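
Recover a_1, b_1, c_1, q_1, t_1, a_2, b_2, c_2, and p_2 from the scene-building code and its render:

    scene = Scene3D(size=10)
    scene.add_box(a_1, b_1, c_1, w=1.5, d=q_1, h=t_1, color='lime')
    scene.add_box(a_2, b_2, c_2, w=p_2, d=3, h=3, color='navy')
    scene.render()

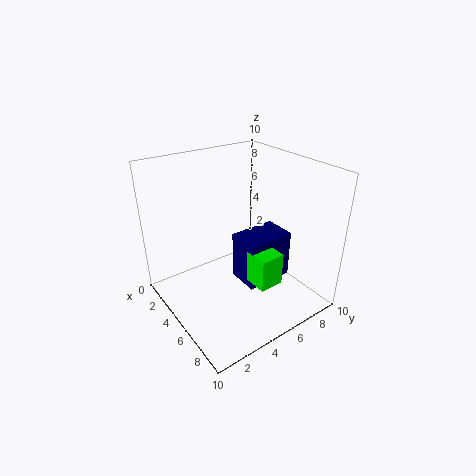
a_1 = 8, b_1 = 3.5, c_1 = 4, q_1 = 1.5, t_1 = 2, a_2 = 6.5, b_2 = 3.5, c_2 = 3.5, p_2 = 2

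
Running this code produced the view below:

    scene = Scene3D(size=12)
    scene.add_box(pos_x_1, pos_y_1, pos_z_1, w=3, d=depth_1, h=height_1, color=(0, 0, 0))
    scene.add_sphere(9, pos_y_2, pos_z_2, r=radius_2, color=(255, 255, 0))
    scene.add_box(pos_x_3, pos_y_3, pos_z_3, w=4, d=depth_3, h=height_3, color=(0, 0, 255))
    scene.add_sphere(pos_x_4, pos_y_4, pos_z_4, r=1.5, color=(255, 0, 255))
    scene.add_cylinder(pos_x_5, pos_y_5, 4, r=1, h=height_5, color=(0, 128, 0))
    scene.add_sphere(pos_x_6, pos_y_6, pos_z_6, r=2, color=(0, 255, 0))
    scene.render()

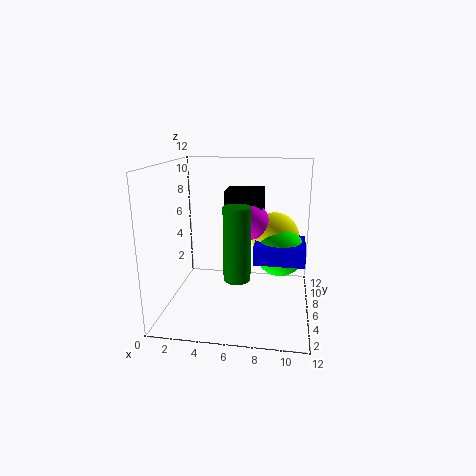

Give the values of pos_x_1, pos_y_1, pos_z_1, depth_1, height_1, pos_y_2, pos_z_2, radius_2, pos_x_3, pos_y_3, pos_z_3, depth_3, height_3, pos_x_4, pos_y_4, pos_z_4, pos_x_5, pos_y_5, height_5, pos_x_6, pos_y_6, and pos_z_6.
pos_x_1 = 5
pos_y_1 = 5.5
pos_z_1 = 7.5
depth_1 = 2.5
height_1 = 2.5
pos_y_2 = 7
pos_z_2 = 6
radius_2 = 2
pos_x_3 = 7.5
pos_y_3 = 4
pos_z_3 = 4.5
depth_3 = 3.5
height_3 = 1.5
pos_x_4 = 7
pos_y_4 = 6
pos_z_4 = 7.5
pos_x_5 = 6.5
pos_y_5 = 2.5
height_5 = 5.5
pos_x_6 = 9.5
pos_y_6 = 6
pos_z_6 = 5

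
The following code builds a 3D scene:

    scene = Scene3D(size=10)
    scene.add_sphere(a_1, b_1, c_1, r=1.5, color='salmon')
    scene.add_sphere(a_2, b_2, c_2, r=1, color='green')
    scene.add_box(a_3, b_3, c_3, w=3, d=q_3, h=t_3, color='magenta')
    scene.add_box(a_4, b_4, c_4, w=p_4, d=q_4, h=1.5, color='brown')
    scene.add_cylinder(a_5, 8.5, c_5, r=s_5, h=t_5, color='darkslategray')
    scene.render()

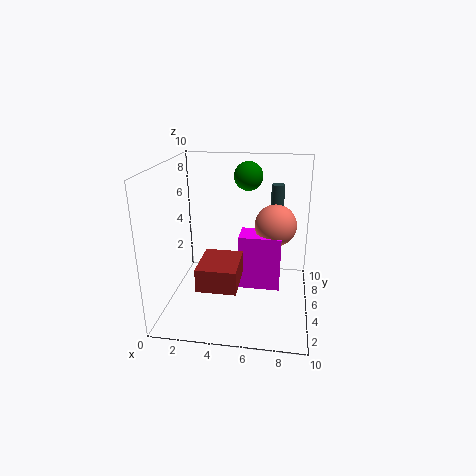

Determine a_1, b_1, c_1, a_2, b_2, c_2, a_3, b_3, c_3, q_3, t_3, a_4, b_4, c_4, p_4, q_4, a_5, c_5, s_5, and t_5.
a_1 = 7.5; b_1 = 6.5; c_1 = 5.5; a_2 = 5.5; b_2 = 6.5; c_2 = 9; a_3 = 5; b_3 = 5; c_3 = 1; q_3 = 2; t_3 = 4; a_4 = 3; b_4 = 1; c_4 = 3; p_4 = 2.5; q_4 = 3; a_5 = 7.5; c_5 = 5.5; s_5 = 0.5; t_5 = 2.5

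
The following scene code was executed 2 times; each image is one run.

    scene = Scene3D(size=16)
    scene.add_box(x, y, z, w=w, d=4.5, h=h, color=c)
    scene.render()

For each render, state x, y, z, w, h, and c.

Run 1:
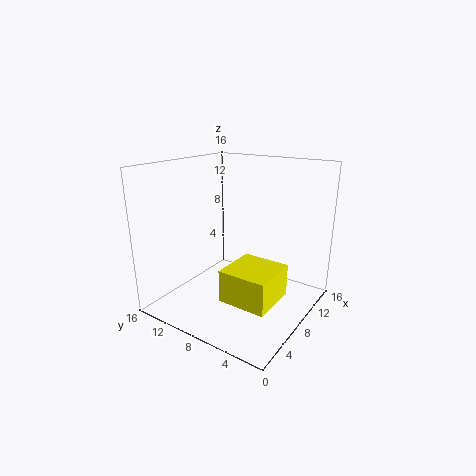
x = 0.5; y = 0.5; z = 5; w = 4.5; h = 3; c = 'yellow'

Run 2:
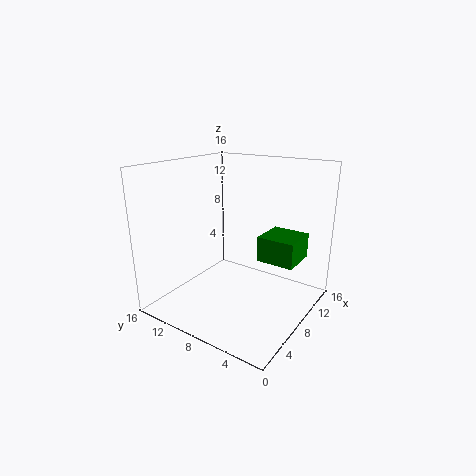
x = 10.5; y = 2.5; z = 4.5; w = 4.5; h = 3; c = 'green'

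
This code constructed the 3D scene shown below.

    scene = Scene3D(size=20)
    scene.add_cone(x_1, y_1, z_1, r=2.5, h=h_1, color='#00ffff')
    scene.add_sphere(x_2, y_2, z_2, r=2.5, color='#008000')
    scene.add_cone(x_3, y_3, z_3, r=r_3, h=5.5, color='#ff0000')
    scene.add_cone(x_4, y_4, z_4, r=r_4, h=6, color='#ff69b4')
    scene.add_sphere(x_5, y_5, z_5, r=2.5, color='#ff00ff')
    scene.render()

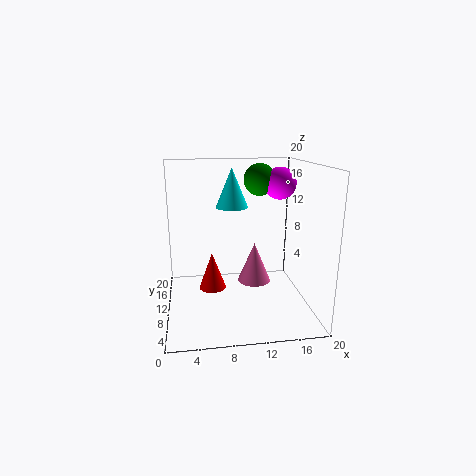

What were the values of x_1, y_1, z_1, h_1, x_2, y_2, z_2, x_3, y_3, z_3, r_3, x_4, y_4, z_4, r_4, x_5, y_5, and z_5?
x_1 = 10
y_1 = 16
z_1 = 13
h_1 = 6
x_2 = 14.5
y_2 = 17
z_2 = 17
x_3 = 6.5
y_3 = 12.5
z_3 = 1.5
r_3 = 2
x_4 = 13
y_4 = 13
z_4 = 2
r_4 = 2.5
x_5 = 17.5
y_5 = 16
z_5 = 16.5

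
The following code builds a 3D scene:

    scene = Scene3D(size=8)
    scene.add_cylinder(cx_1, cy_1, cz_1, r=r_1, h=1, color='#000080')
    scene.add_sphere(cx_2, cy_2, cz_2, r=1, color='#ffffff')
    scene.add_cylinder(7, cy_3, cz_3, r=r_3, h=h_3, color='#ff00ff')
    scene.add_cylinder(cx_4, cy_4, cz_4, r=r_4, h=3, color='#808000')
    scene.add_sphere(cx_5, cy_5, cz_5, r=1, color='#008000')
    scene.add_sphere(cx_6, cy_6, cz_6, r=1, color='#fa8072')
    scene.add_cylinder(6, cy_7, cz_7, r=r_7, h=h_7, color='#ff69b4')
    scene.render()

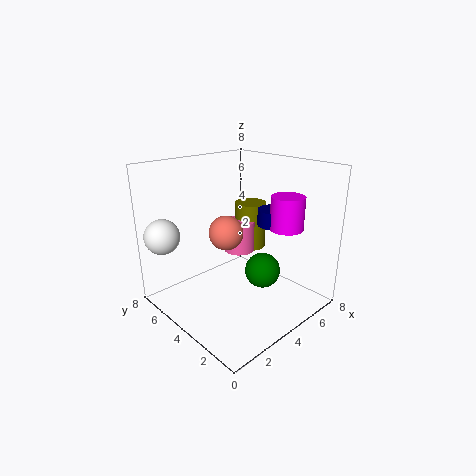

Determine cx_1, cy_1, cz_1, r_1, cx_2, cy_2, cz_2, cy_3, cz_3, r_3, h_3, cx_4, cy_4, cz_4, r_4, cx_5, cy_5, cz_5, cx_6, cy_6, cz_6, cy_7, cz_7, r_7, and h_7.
cx_1 = 7, cy_1 = 4, cz_1 = 4, r_1 = 1, cx_2 = 1, cy_2 = 7, cz_2 = 4, cy_3 = 3, cz_3 = 4, r_3 = 1, h_3 = 2, cx_4 = 7, cy_4 = 6, cz_4 = 2, r_4 = 1, cx_5 = 5, cy_5 = 3, cz_5 = 2, cx_6 = 4, cy_6 = 5, cz_6 = 4, cy_7 = 6, cz_7 = 2, r_7 = 1, h_7 = 2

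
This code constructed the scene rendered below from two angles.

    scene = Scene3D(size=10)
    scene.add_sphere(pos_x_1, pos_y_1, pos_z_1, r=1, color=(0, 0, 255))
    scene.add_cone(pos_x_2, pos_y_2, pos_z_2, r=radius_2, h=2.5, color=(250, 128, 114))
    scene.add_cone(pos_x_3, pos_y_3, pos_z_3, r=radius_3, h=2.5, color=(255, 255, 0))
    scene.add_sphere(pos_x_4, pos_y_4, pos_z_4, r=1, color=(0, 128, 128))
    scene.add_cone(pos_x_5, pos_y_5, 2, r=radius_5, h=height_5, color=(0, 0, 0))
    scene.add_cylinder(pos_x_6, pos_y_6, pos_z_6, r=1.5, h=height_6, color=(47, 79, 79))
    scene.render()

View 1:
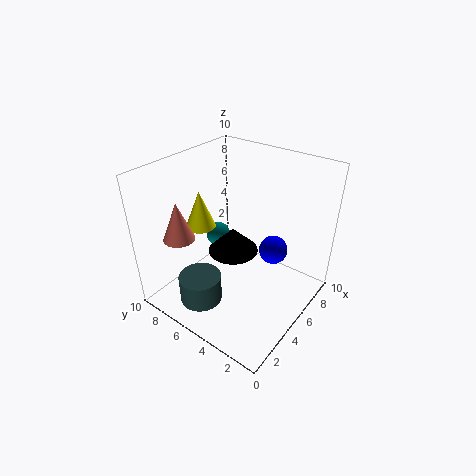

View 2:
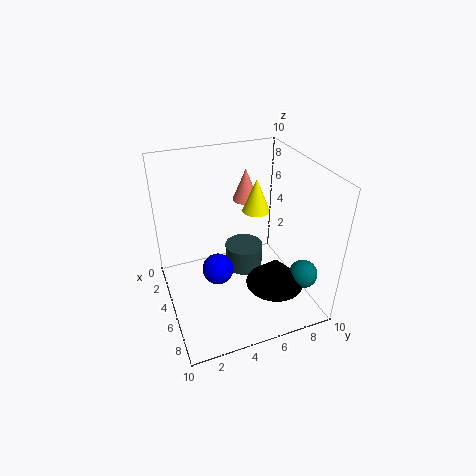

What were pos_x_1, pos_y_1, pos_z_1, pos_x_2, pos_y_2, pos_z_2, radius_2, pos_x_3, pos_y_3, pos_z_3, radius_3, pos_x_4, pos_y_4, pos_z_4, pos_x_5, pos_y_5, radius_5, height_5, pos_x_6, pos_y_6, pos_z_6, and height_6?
pos_x_1 = 6.5; pos_y_1 = 3; pos_z_1 = 4; pos_x_2 = 1.5; pos_y_2 = 7; pos_z_2 = 6; radius_2 = 1; pos_x_3 = 3.5; pos_y_3 = 7; pos_z_3 = 6; radius_3 = 1; pos_x_4 = 7.5; pos_y_4 = 9; pos_z_4 = 2.5; pos_x_5 = 7; pos_y_5 = 7; radius_5 = 2; height_5 = 2; pos_x_6 = 2.5; pos_y_6 = 6.5; pos_z_6 = 0.5; height_6 = 2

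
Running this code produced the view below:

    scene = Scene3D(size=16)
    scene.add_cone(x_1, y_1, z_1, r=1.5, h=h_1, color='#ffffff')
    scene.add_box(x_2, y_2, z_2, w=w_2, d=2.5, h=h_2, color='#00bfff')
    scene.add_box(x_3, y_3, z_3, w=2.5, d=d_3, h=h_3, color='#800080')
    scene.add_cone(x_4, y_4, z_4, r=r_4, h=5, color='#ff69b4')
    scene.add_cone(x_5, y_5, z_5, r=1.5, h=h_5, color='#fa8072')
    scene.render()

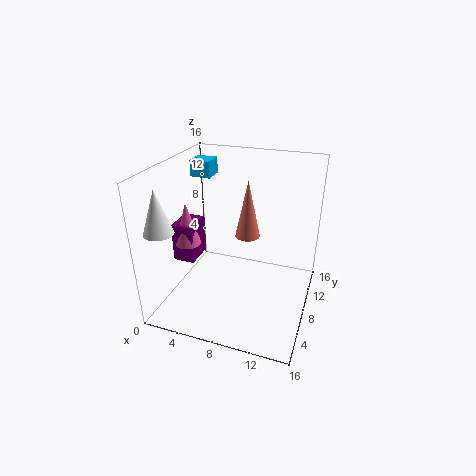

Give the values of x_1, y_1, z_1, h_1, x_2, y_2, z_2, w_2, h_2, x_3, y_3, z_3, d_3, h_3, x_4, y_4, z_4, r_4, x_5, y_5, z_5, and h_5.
x_1 = 2; y_1 = 2; z_1 = 10.5; h_1 = 4.5; x_2 = 0.5; y_2 = 12; z_2 = 13; w_2 = 2.5; h_2 = 2; x_3 = 0.5; y_3 = 6.5; z_3 = 4.5; d_3 = 3.5; h_3 = 4.5; x_4 = 2; y_4 = 7.5; z_4 = 6.5; r_4 = 1.5; x_5 = 8; y_5 = 11.5; z_5 = 6.5; h_5 = 7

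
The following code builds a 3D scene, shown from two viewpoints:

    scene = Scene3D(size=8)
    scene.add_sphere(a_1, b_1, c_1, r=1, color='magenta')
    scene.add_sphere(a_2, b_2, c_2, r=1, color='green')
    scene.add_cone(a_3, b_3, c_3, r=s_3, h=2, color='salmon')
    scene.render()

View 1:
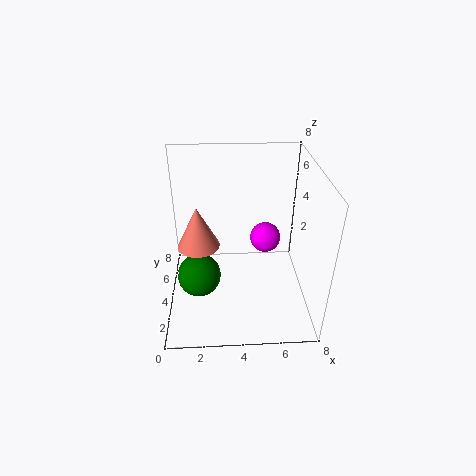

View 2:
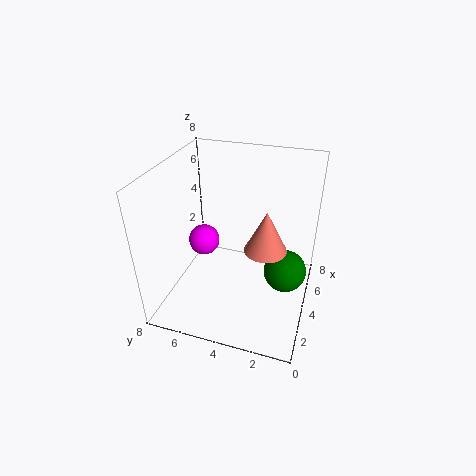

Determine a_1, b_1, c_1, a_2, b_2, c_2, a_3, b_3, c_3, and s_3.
a_1 = 6; b_1 = 7; c_1 = 2; a_2 = 2; b_2 = 1; c_2 = 4; a_3 = 2; b_3 = 2; c_3 = 5; s_3 = 1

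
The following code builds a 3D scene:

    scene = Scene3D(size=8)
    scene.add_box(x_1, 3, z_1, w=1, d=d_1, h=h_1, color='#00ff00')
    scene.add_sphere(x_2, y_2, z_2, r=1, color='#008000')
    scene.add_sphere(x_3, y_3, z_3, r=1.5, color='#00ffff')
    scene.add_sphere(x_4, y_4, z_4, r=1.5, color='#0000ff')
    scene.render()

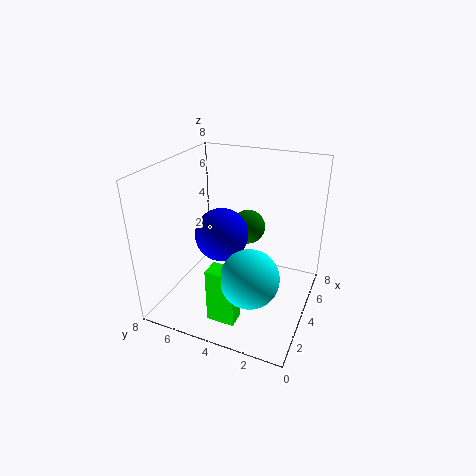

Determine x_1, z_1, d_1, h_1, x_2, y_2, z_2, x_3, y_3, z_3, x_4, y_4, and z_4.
x_1 = 1, z_1 = 0.5, d_1 = 1.5, h_1 = 3, x_2 = 5.5, y_2 = 4, z_2 = 4, x_3 = 2, y_3 = 2.5, z_3 = 3, x_4 = 4, y_4 = 5, z_4 = 4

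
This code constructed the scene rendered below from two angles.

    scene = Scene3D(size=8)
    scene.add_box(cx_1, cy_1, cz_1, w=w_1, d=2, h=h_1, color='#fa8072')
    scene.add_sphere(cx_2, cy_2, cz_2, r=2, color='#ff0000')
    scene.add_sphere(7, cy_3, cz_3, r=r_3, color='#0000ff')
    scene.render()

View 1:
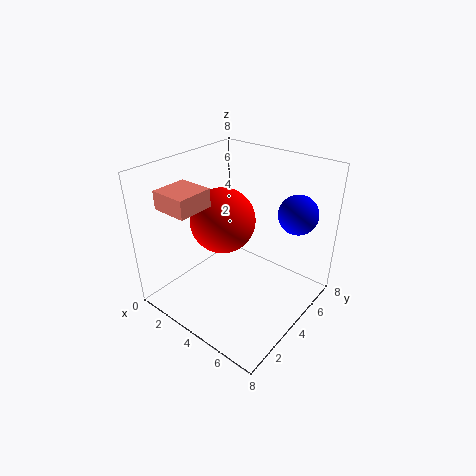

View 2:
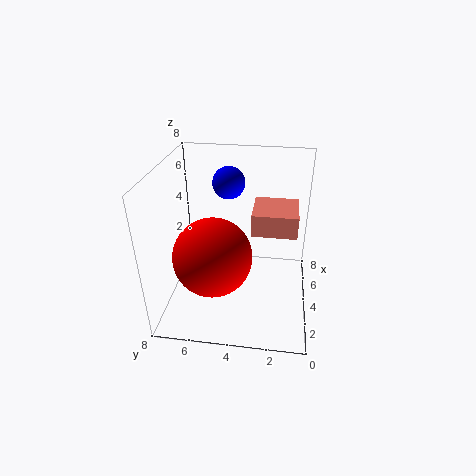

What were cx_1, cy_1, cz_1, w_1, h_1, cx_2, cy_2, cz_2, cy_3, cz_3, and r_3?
cx_1 = 1; cy_1 = 1; cz_1 = 6; w_1 = 2; h_1 = 1; cx_2 = 2; cy_2 = 5; cz_2 = 4; cy_3 = 5; cz_3 = 6; r_3 = 1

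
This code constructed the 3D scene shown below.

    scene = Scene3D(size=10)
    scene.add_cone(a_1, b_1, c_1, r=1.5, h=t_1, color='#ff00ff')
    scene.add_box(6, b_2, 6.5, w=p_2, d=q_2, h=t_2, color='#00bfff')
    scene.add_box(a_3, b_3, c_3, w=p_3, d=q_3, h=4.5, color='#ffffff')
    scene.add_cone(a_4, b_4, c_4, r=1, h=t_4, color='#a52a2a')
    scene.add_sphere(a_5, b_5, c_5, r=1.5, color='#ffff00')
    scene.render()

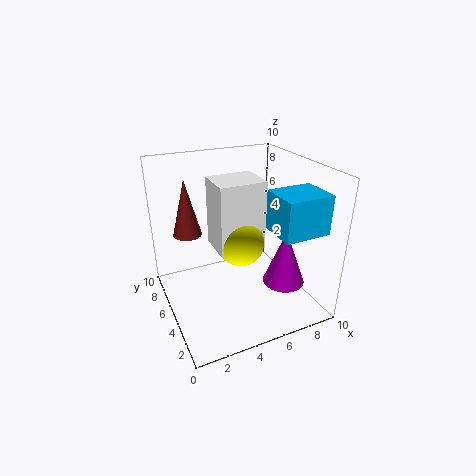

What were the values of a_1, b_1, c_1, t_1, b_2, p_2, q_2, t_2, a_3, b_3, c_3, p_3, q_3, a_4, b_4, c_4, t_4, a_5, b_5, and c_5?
a_1 = 8, b_1 = 3.5, c_1 = 1.5, t_1 = 4, b_2 = 0.5, p_2 = 3, q_2 = 2.5, t_2 = 2.5, a_3 = 3, b_3 = 3, c_3 = 5, p_3 = 3, q_3 = 2.5, a_4 = 2, b_4 = 7, c_4 = 5, t_4 = 4, a_5 = 4.5, b_5 = 3.5, c_5 = 5.5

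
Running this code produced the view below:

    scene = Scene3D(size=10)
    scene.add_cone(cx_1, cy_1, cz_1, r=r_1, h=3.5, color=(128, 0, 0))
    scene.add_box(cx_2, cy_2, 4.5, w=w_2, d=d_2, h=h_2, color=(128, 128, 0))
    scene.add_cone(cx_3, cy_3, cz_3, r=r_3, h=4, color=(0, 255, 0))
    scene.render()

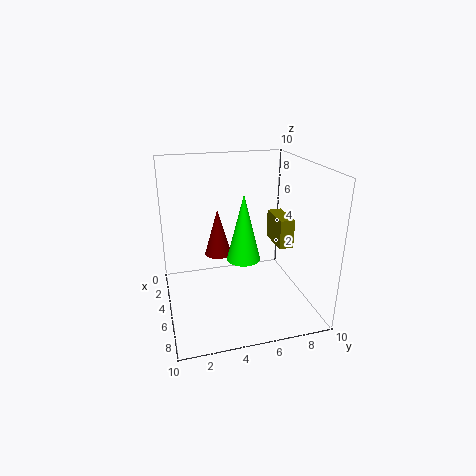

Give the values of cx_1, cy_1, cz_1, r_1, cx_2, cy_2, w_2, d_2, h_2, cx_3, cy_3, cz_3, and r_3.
cx_1 = 3, cy_1 = 4, cz_1 = 3, r_1 = 1, cx_2 = 4, cy_2 = 7.5, w_2 = 2.5, d_2 = 1, h_2 = 2, cx_3 = 8, cy_3 = 4.5, cz_3 = 5, r_3 = 1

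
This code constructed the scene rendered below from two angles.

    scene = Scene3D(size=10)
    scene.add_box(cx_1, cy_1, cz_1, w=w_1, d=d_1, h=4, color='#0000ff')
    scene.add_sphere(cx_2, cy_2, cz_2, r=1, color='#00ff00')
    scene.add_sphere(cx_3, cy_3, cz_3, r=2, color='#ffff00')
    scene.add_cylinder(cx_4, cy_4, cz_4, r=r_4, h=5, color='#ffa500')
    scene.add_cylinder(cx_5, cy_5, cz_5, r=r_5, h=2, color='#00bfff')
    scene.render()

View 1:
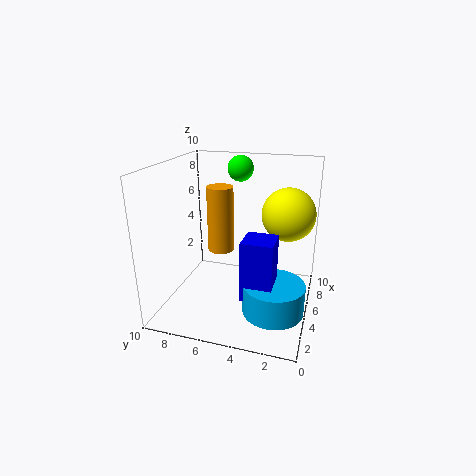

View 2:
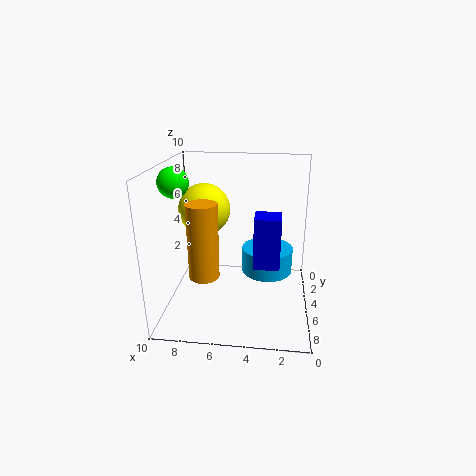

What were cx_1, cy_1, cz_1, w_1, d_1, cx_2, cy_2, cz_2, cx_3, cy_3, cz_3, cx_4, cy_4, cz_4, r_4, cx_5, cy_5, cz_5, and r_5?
cx_1 = 2, cy_1 = 2, cz_1 = 2, w_1 = 2, d_1 = 2, cx_2 = 9, cy_2 = 6, cz_2 = 9, cx_3 = 8, cy_3 = 2, cz_3 = 6, cx_4 = 7, cy_4 = 7, cz_4 = 3, r_4 = 1, cx_5 = 3, cy_5 = 2, cz_5 = 1, r_5 = 2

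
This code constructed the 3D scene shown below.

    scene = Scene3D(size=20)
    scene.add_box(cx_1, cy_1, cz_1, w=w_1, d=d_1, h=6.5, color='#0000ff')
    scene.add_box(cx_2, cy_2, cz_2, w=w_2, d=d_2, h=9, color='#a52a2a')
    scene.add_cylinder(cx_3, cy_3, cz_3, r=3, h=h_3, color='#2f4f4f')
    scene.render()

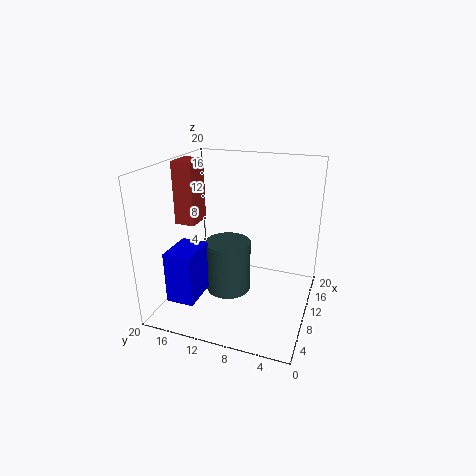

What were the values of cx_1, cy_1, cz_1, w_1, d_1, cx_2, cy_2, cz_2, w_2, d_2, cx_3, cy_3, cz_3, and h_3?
cx_1 = 0.5
cy_1 = 12.5
cz_1 = 4.5
w_1 = 5
d_1 = 3.5
cx_2 = 9.5
cy_2 = 16.5
cz_2 = 11
w_2 = 4
d_2 = 3
cx_3 = 7.5
cy_3 = 10.5
cz_3 = 3.5
h_3 = 7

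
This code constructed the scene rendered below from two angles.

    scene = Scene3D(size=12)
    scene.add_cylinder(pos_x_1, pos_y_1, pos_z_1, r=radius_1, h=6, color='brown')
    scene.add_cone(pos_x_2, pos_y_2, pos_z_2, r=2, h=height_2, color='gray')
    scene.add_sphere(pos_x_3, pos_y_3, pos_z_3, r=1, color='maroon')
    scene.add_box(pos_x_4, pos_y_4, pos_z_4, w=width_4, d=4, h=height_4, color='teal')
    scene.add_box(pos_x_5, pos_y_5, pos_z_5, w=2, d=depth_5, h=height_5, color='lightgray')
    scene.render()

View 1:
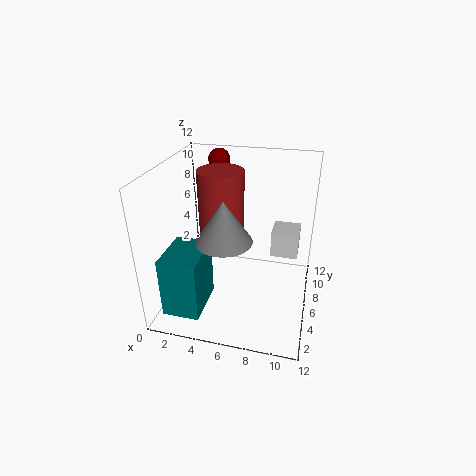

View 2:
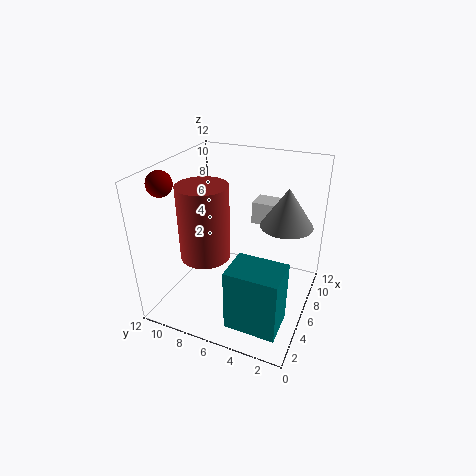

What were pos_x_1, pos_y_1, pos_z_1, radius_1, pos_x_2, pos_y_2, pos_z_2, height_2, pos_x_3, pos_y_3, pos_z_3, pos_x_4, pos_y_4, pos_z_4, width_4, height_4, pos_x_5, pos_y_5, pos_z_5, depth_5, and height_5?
pos_x_1 = 4, pos_y_1 = 8, pos_z_1 = 5, radius_1 = 2, pos_x_2 = 6, pos_y_2 = 2, pos_z_2 = 8, height_2 = 3, pos_x_3 = 3, pos_y_3 = 11, pos_z_3 = 11, pos_x_4 = 1, pos_y_4 = 1, pos_z_4 = 1, width_4 = 3, height_4 = 5, pos_x_5 = 9, pos_y_5 = 4, pos_z_5 = 6, depth_5 = 2, height_5 = 2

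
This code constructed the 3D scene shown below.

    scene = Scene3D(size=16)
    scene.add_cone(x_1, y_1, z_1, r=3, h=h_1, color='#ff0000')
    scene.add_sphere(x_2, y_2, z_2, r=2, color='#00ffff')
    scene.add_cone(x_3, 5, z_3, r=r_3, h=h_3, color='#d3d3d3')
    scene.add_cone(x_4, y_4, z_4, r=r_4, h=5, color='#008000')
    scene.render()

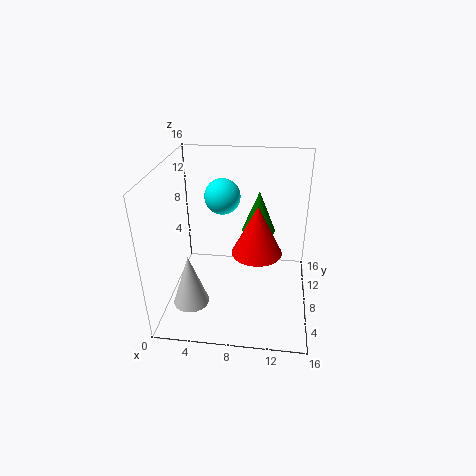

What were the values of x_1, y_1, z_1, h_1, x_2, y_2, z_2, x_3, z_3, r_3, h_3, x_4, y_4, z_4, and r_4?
x_1 = 10; y_1 = 10; z_1 = 5; h_1 = 6; x_2 = 6; y_2 = 10; z_2 = 12; x_3 = 3; z_3 = 1; r_3 = 2; h_3 = 6; x_4 = 10; y_4 = 12; z_4 = 7; r_4 = 2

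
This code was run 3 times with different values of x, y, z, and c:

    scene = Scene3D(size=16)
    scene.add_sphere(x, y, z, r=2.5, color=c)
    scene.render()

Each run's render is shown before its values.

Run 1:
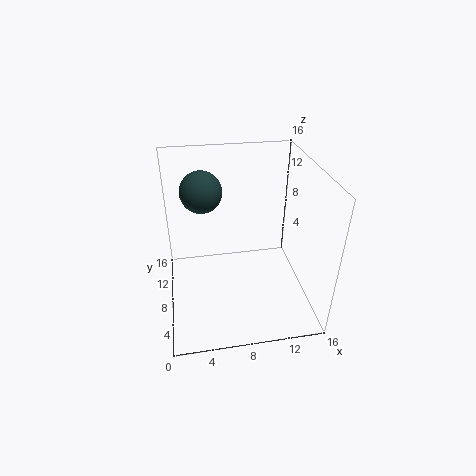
x = 4.5; y = 13; z = 11.5; c = 'darkslategray'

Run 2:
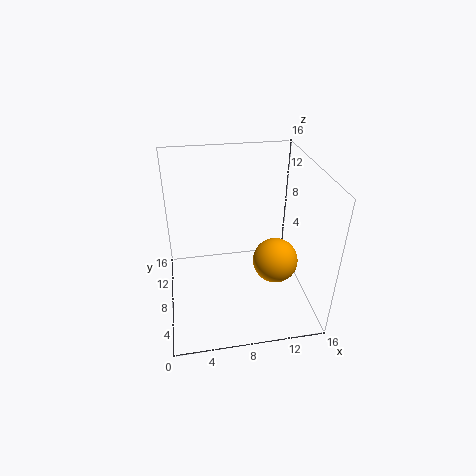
x = 12; y = 6.5; z = 5.5; c = 'orange'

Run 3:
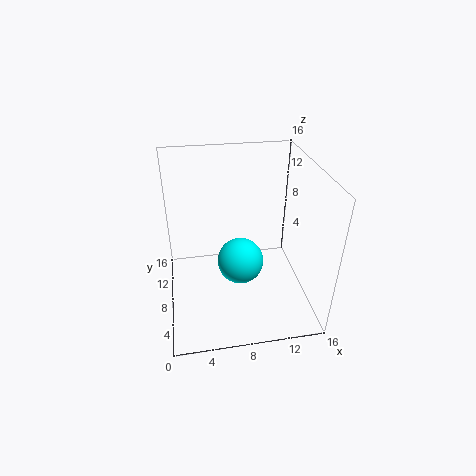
x = 8; y = 6.5; z = 6; c = 'cyan'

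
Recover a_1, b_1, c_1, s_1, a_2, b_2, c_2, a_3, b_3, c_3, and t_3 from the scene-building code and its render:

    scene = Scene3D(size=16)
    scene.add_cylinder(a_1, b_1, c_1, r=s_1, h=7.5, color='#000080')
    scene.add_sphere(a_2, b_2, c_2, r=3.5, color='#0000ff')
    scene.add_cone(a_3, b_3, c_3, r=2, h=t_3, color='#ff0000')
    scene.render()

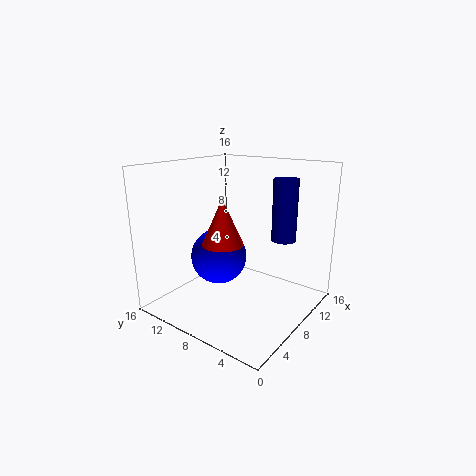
a_1 = 14, b_1 = 5.5, c_1 = 6.5, s_1 = 1.5, a_2 = 10, b_2 = 12.5, c_2 = 4, a_3 = 3.5, b_3 = 6.5, c_3 = 9, t_3 = 4.5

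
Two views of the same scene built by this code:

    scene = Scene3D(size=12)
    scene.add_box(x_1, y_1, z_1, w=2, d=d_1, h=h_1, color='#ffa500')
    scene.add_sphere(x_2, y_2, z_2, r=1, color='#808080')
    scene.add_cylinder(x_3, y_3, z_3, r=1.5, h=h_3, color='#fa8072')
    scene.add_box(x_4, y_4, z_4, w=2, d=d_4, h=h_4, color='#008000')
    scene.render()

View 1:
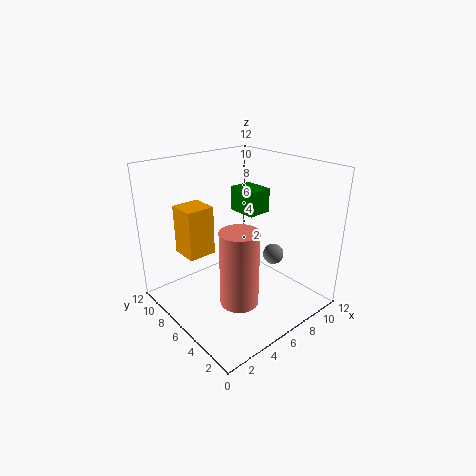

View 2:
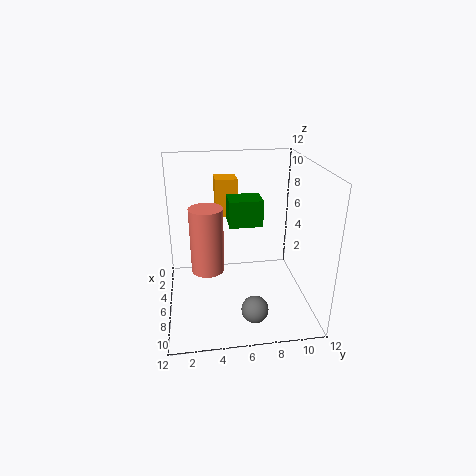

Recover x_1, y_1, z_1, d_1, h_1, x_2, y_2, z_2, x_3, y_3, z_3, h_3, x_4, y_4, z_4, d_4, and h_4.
x_1 = 0.5; y_1 = 4.5; z_1 = 6.5; d_1 = 2; h_1 = 3.5; x_2 = 11; y_2 = 6.5; z_2 = 2.5; x_3 = 4; y_3 = 3.5; z_3 = 2; h_3 = 6; x_4 = 6.5; y_4 = 5; z_4 = 8; d_4 = 2.5; h_4 = 2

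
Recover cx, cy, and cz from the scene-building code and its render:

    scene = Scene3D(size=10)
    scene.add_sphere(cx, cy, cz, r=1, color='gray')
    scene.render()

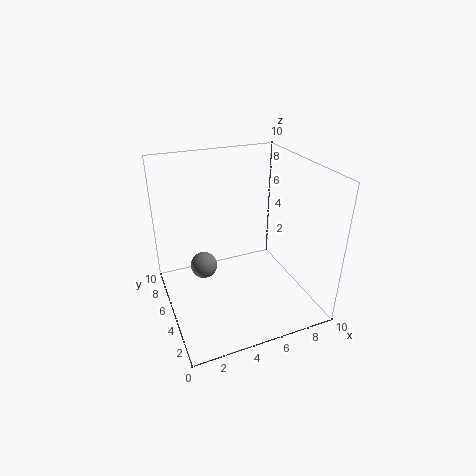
cx = 3; cy = 7; cz = 2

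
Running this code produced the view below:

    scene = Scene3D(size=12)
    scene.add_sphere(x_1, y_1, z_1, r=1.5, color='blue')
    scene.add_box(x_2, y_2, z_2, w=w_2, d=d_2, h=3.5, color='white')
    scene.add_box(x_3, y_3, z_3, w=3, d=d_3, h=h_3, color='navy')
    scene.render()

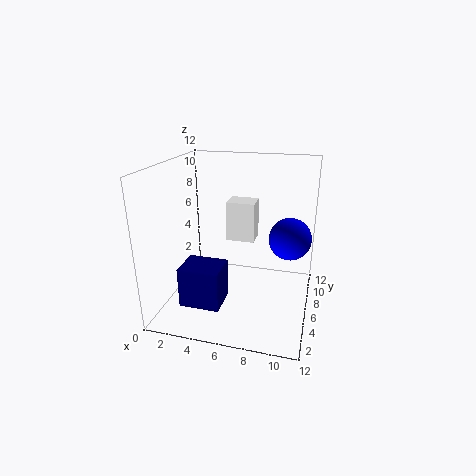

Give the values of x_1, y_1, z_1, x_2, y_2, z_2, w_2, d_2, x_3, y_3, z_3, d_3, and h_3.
x_1 = 10.5; y_1 = 3.5; z_1 = 7.5; x_2 = 4.5; y_2 = 7.5; z_2 = 5; w_2 = 2.5; d_2 = 2; x_3 = 3; y_3 = 0.5; z_3 = 2.5; d_3 = 2.5; h_3 = 3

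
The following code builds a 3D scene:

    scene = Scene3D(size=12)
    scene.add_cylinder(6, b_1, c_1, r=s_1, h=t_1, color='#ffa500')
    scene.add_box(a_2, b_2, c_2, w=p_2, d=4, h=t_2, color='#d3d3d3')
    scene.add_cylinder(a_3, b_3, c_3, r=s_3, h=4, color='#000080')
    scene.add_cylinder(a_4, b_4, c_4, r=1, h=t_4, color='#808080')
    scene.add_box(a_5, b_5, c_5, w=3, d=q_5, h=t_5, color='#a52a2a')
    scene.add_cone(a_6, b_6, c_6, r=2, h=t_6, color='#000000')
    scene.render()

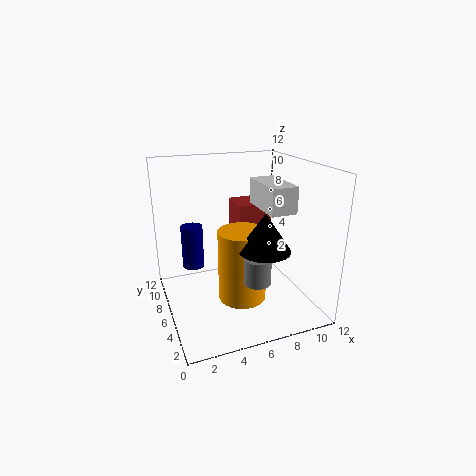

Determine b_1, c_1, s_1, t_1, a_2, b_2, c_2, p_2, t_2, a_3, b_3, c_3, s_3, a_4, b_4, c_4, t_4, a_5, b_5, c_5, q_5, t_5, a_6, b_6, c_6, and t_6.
b_1 = 5; c_1 = 1; s_1 = 2; t_1 = 6; a_2 = 7; b_2 = 2; c_2 = 9; p_2 = 2; t_2 = 2; a_3 = 3; b_3 = 10; c_3 = 2; s_3 = 1; a_4 = 6; b_4 = 2; c_4 = 4; t_4 = 2; a_5 = 7; b_5 = 8; c_5 = 5; q_5 = 3; t_5 = 3; a_6 = 7; b_6 = 3; c_6 = 6; t_6 = 3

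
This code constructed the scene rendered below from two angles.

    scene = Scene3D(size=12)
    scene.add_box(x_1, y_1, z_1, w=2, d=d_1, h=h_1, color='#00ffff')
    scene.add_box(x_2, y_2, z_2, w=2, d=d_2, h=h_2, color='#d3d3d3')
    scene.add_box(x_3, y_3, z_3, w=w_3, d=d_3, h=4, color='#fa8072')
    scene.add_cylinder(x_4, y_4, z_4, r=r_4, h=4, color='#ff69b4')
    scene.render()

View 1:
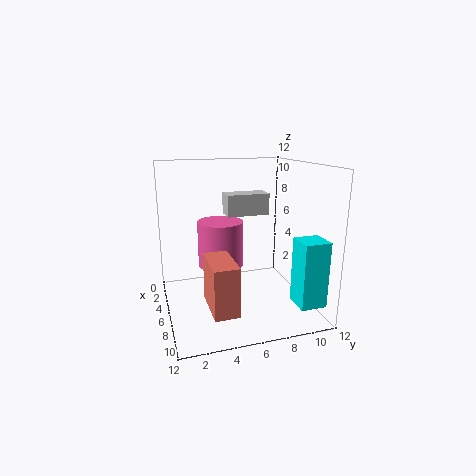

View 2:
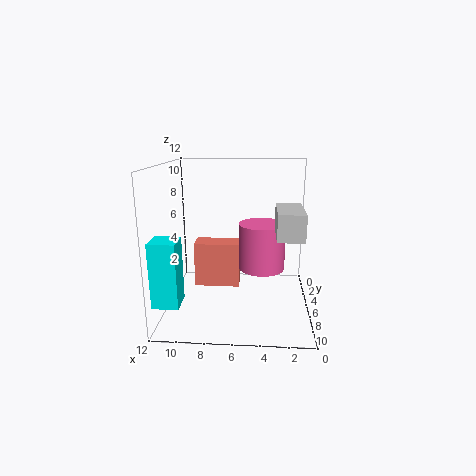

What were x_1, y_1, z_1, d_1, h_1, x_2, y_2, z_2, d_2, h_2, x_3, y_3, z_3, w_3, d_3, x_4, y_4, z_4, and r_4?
x_1 = 10; y_1 = 9; z_1 = 2; d_1 = 2; h_1 = 5; x_2 = 1; y_2 = 6; z_2 = 7; d_2 = 4; h_2 = 2; x_3 = 6; y_3 = 3; z_3 = 1; w_3 = 4; d_3 = 2; x_4 = 4; y_4 = 5; z_4 = 3; r_4 = 2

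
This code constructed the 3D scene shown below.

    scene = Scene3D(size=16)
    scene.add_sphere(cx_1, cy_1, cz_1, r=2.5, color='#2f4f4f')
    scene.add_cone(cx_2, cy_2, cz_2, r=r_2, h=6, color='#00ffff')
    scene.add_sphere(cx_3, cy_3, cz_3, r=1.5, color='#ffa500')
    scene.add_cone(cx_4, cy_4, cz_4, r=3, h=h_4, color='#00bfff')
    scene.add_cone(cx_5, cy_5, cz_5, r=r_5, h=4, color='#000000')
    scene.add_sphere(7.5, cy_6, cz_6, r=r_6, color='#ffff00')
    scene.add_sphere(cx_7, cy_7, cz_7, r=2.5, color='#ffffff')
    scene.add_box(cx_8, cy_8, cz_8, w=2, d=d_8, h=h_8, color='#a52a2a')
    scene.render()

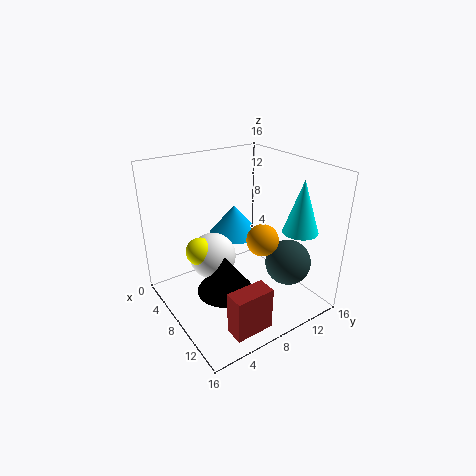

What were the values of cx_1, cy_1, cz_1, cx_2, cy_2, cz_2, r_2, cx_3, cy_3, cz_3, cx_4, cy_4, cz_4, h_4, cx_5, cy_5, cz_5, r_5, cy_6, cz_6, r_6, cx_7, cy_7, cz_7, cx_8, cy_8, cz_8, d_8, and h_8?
cx_1 = 12, cy_1 = 12, cz_1 = 5.5, cx_2 = 11.5, cy_2 = 14, cz_2 = 8.5, r_2 = 2, cx_3 = 13.5, cy_3 = 7, cz_3 = 10.5, cx_4 = 5, cy_4 = 9.5, cz_4 = 7, h_4 = 3.5, cx_5 = 10, cy_5 = 5, cz_5 = 3.5, r_5 = 3, cy_6 = 3.5, cz_6 = 7.5, r_6 = 1.5, cx_7 = 7.5, cy_7 = 5, cz_7 = 6.5, cx_8 = 13.5, cy_8 = 3, cz_8 = 1.5, d_8 = 4, h_8 = 4.5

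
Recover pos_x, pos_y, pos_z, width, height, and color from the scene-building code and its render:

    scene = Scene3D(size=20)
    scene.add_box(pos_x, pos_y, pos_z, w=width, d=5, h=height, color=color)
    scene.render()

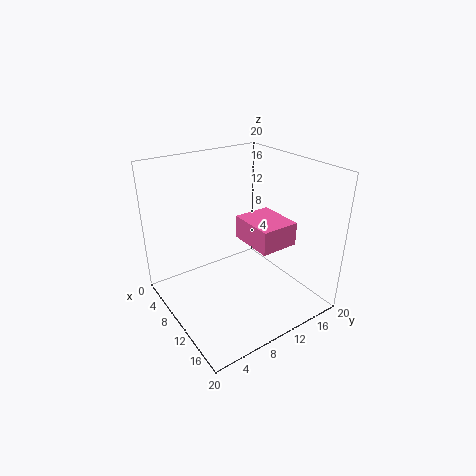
pos_x = 11; pos_y = 9; pos_z = 11; width = 6; height = 3; color = 'hotpink'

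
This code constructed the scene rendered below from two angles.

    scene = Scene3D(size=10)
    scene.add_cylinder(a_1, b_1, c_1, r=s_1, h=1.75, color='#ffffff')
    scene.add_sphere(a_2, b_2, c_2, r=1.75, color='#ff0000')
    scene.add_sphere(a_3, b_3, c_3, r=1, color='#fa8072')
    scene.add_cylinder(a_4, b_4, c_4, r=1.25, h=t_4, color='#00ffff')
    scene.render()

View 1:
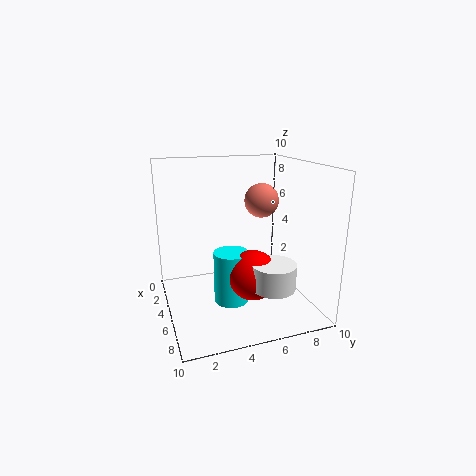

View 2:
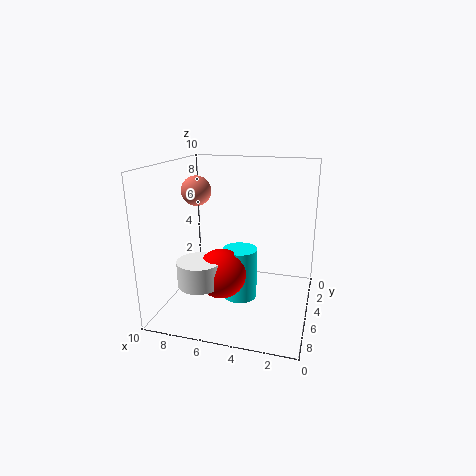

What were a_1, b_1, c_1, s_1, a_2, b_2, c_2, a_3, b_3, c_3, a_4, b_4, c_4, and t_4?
a_1 = 7.25, b_1 = 6.75, c_1 = 2, s_1 = 1.5, a_2 = 6, b_2 = 5.75, c_2 = 2.5, a_3 = 7.75, b_3 = 5.5, c_3 = 8.25, a_4 = 5, b_4 = 4.5, c_4 = 0.25, t_4 = 3.75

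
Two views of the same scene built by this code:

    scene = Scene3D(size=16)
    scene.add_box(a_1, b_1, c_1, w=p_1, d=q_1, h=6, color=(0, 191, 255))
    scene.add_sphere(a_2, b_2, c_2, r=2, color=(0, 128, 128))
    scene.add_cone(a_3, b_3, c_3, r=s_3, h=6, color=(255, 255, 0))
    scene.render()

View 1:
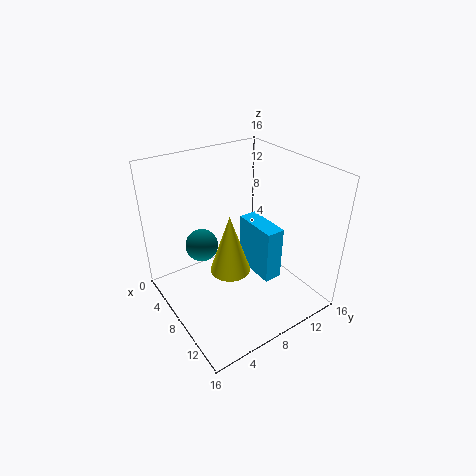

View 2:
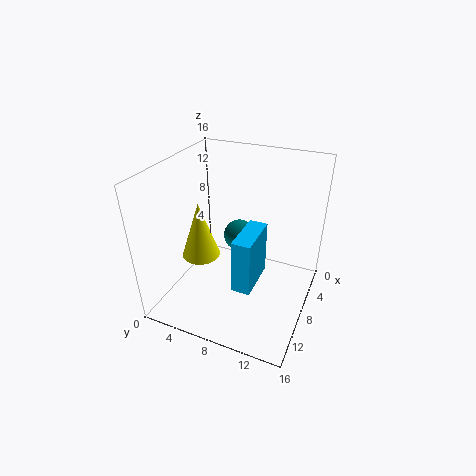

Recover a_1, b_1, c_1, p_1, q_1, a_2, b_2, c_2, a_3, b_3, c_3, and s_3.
a_1 = 7; b_1 = 9; c_1 = 4; p_1 = 5; q_1 = 2; a_2 = 3; b_2 = 6; c_2 = 5; a_3 = 11; b_3 = 5; c_3 = 7; s_3 = 2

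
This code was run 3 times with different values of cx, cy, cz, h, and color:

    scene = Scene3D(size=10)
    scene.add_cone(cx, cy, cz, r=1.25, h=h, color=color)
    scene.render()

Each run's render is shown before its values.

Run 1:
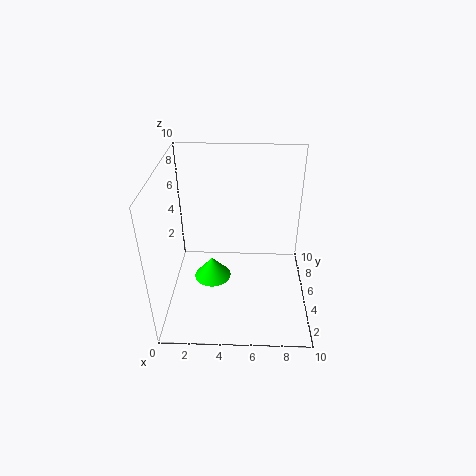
cx = 3.25
cy = 4
cz = 2.5
h = 1.5
color = 'lime'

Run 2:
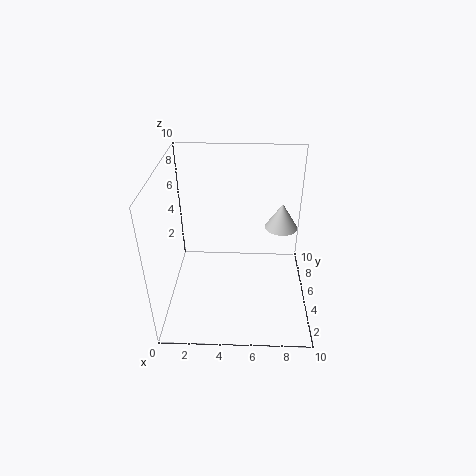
cx = 8.25
cy = 7.75
cz = 4.25
h = 2
color = 'lightgray'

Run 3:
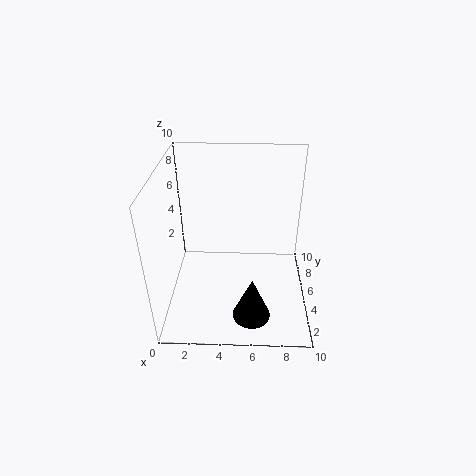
cx = 6
cy = 1.75
cz = 1
h = 3
color = 'black'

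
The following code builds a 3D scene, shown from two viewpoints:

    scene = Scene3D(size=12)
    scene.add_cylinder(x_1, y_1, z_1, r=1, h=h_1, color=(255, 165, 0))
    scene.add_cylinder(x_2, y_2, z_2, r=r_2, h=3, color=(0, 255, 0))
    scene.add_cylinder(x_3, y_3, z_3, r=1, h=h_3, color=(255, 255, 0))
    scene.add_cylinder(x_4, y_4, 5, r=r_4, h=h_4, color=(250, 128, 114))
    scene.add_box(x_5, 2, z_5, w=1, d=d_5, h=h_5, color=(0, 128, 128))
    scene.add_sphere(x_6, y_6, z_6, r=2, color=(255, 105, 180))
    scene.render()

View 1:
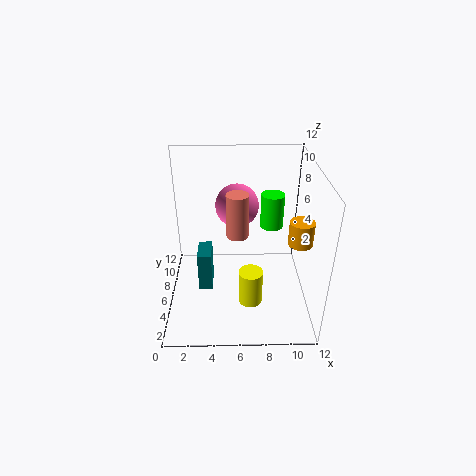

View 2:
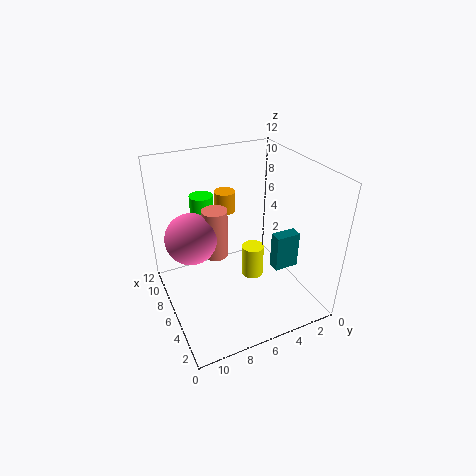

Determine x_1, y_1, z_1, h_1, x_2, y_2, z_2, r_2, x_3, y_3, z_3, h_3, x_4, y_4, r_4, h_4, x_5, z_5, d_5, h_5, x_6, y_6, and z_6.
x_1 = 11
y_1 = 5
z_1 = 6
h_1 = 2
x_2 = 9
y_2 = 8
z_2 = 6
r_2 = 1
x_3 = 7
y_3 = 4
z_3 = 1
h_3 = 3
x_4 = 6
y_4 = 8
r_4 = 1
h_4 = 4
x_5 = 3
z_5 = 4
d_5 = 2
h_5 = 3
x_6 = 6
y_6 = 10
z_6 = 7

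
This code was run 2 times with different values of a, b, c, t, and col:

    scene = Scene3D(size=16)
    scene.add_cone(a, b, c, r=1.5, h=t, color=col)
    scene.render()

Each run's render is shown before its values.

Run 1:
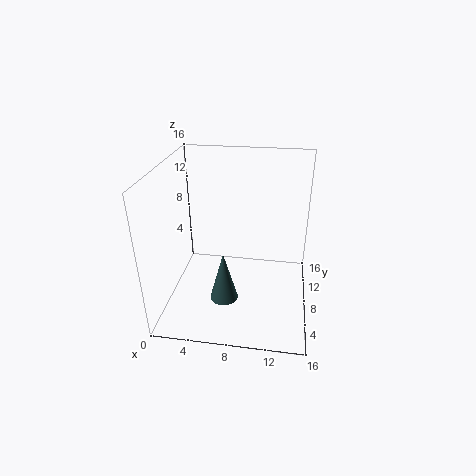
a = 7; b = 4.5; c = 2.5; t = 5.5; col = 'darkslategray'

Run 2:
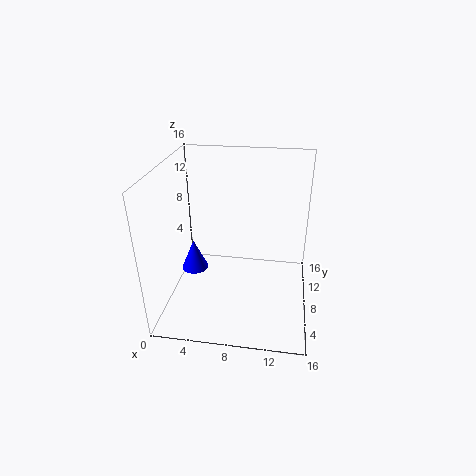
a = 3; b = 7.5; c = 4; t = 3.5; col = 'blue'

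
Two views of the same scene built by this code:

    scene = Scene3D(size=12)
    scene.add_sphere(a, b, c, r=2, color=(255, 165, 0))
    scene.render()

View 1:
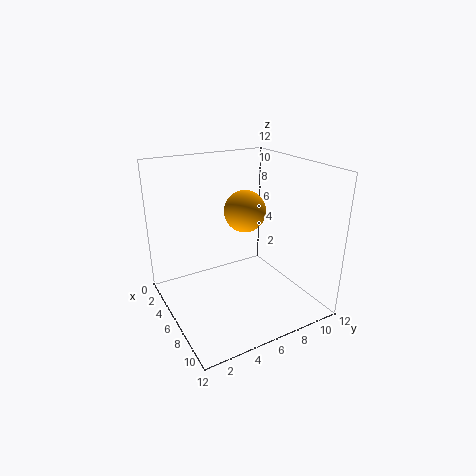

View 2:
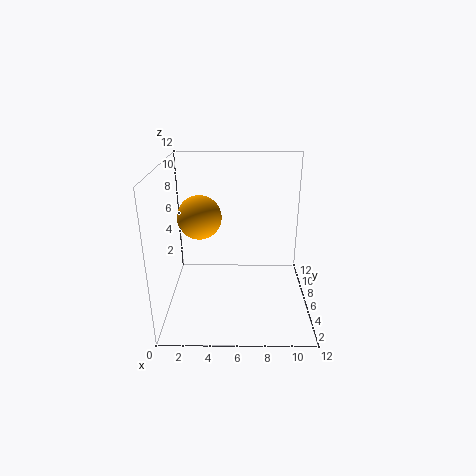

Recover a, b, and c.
a = 2.5, b = 8.75, c = 6.75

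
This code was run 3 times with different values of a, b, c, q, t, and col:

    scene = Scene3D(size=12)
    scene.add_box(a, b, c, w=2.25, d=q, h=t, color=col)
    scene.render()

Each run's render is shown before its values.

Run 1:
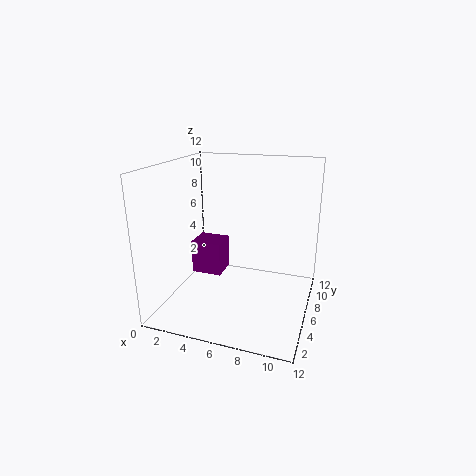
a = 3.5, b = 2.5, c = 4.25, q = 2, t = 2.5, col = 'purple'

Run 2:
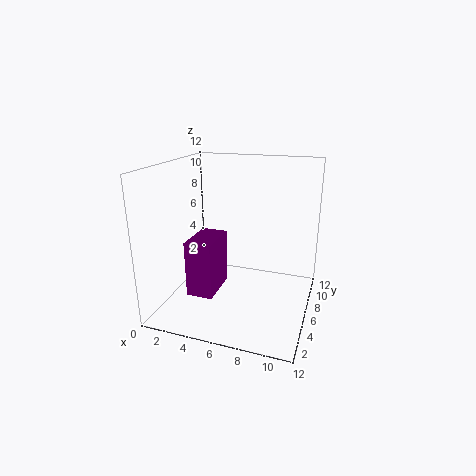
a = 2.25, b = 3.5, c = 1.25, q = 3.75, t = 4.75, col = 'purple'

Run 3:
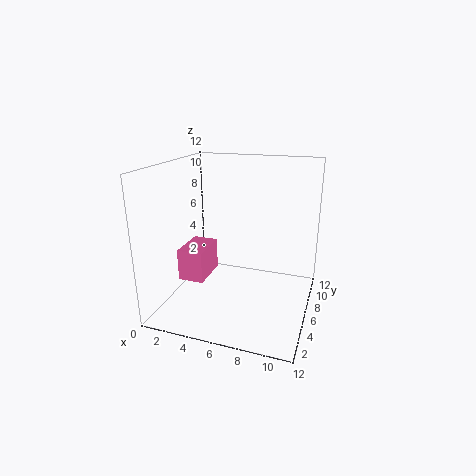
a = 1, b = 4.5, c = 2, q = 3.5, t = 2.75, col = 'hotpink'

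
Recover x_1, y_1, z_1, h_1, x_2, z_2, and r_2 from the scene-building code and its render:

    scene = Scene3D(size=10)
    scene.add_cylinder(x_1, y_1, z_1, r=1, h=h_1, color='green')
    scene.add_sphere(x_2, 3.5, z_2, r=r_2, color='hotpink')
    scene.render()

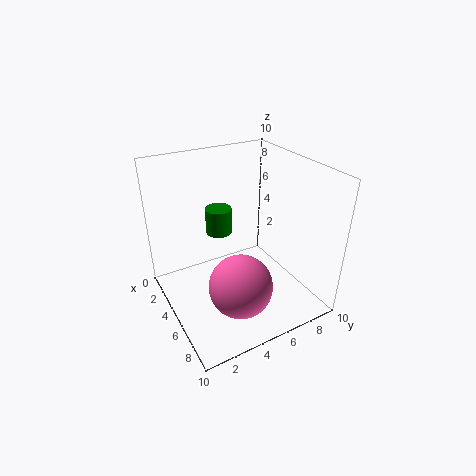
x_1 = 2, y_1 = 5, z_1 = 4, h_1 = 2, x_2 = 8, z_2 = 3.5, r_2 = 2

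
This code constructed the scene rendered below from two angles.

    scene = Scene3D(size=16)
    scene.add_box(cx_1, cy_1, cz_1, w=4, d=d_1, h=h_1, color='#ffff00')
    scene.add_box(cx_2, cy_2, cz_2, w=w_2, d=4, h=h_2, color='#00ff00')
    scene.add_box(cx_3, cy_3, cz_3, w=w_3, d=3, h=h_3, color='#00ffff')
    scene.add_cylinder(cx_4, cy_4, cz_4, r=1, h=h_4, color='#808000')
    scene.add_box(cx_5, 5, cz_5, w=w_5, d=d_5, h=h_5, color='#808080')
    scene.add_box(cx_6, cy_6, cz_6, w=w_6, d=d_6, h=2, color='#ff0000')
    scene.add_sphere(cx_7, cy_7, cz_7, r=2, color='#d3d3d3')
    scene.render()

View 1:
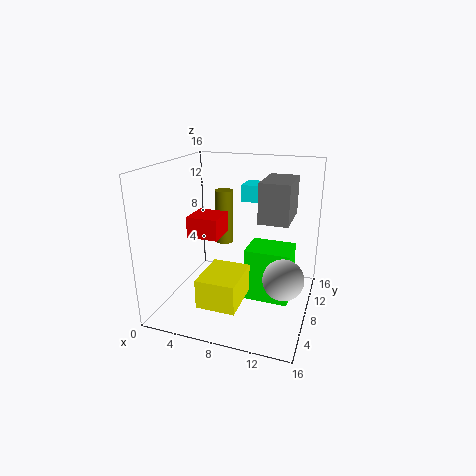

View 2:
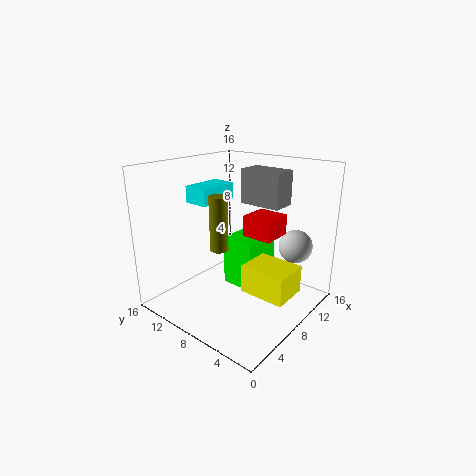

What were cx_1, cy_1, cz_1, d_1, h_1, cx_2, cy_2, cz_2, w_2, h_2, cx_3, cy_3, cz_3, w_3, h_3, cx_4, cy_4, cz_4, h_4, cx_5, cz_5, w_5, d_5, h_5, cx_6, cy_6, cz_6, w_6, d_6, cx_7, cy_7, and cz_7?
cx_1 = 6; cy_1 = 1; cz_1 = 3; d_1 = 5; h_1 = 3; cx_2 = 9; cy_2 = 7; cz_2 = 1; w_2 = 5; h_2 = 6; cx_3 = 7; cy_3 = 12; cz_3 = 11; w_3 = 5; h_3 = 2; cx_4 = 6; cy_4 = 9; cz_4 = 7; h_4 = 6; cx_5 = 11; cz_5 = 11; w_5 = 3; d_5 = 5; h_5 = 4; cx_6 = 5; cy_6 = 2; cz_6 = 10; w_6 = 3; d_6 = 3; cx_7 = 14; cy_7 = 4; cz_7 = 6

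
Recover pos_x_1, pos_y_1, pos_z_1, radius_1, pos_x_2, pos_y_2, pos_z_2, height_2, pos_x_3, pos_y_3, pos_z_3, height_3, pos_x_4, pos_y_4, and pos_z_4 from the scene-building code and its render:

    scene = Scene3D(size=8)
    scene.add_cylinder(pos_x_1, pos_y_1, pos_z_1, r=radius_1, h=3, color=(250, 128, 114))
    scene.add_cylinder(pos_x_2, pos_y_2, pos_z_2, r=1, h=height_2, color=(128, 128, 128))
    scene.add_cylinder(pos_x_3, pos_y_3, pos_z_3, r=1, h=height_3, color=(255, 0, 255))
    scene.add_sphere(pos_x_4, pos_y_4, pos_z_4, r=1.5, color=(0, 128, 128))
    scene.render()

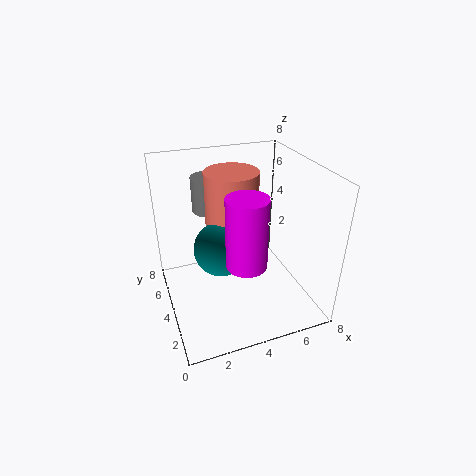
pos_x_1 = 4
pos_y_1 = 5
pos_z_1 = 4.5
radius_1 = 1.5
pos_x_2 = 3
pos_y_2 = 6
pos_z_2 = 5
height_2 = 2
pos_x_3 = 3.5
pos_y_3 = 1.5
pos_z_3 = 4
height_3 = 3.5
pos_x_4 = 3
pos_y_4 = 4
pos_z_4 = 3.5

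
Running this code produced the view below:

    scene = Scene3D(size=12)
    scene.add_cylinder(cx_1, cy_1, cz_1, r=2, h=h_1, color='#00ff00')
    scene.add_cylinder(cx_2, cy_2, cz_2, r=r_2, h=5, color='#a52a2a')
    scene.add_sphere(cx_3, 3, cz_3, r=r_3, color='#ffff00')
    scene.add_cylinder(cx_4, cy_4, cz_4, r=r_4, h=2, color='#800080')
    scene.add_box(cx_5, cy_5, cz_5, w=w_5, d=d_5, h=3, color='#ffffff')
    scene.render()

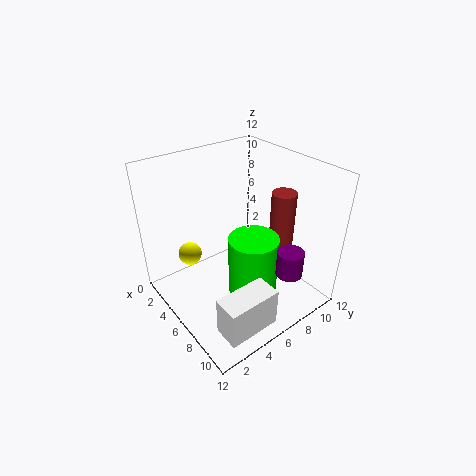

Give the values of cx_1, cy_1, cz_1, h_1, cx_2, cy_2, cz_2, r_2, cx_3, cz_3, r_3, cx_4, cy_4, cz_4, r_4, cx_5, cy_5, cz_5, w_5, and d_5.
cx_1 = 8
cy_1 = 6
cz_1 = 2
h_1 = 5
cx_2 = 8
cy_2 = 9
cz_2 = 5
r_2 = 1
cx_3 = 3
cz_3 = 4
r_3 = 1
cx_4 = 11
cy_4 = 7
cz_4 = 5
r_4 = 1
cx_5 = 10
cy_5 = 1
cz_5 = 2
w_5 = 2
d_5 = 4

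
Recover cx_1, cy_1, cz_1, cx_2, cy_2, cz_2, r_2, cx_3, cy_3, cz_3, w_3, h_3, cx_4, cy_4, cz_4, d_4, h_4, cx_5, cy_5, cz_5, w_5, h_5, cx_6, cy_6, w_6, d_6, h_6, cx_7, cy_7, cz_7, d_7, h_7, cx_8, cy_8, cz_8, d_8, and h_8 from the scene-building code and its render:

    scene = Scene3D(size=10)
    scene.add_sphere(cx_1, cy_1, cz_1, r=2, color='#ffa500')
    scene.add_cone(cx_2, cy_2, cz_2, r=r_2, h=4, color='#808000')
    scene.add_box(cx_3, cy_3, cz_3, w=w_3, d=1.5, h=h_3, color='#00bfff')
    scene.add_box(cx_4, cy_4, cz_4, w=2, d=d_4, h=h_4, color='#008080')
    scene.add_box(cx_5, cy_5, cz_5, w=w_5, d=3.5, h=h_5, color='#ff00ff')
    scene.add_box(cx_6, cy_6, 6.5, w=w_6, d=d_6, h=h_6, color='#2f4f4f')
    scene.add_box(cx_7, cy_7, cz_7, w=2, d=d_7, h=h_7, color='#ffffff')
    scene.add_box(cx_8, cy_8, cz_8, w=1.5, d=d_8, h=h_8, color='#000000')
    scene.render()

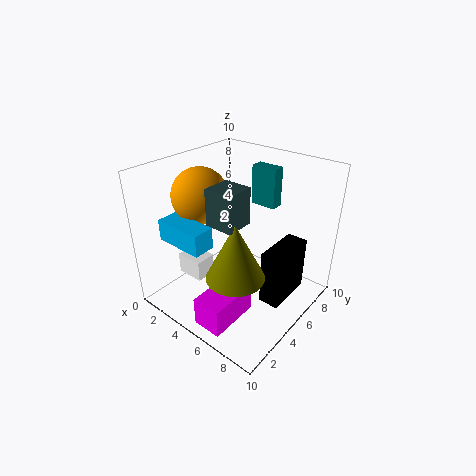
cx_1 = 2, cy_1 = 4.5, cz_1 = 7.5, cx_2 = 6, cy_2 = 3.5, cz_2 = 3, r_2 = 2, cx_3 = 1, cy_3 = 1.5, cz_3 = 5, w_3 = 3.5, h_3 = 1.5, cx_4 = 3.5, cy_4 = 8.5, cz_4 = 6, d_4 = 1, h_4 = 3, cx_5 = 5, cy_5 = 0.5, cz_5 = 0.5, w_5 = 2, h_5 = 2, cx_6 = 4, cy_6 = 3, w_6 = 2, d_6 = 2, h_6 = 2.5, cx_7 = 1.5, cy_7 = 2.5, cz_7 = 2, d_7 = 1.5, h_7 = 1.5, cx_8 = 7, cy_8 = 5, cz_8 = 0.5, d_8 = 3.5, h_8 = 4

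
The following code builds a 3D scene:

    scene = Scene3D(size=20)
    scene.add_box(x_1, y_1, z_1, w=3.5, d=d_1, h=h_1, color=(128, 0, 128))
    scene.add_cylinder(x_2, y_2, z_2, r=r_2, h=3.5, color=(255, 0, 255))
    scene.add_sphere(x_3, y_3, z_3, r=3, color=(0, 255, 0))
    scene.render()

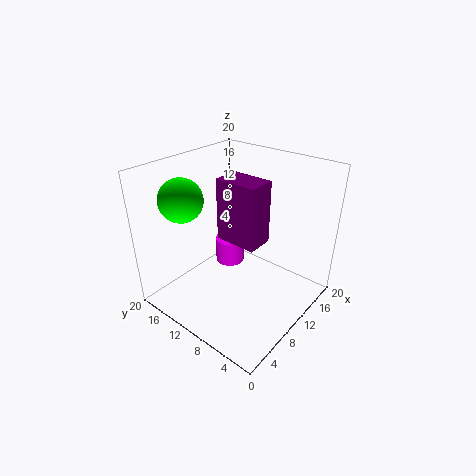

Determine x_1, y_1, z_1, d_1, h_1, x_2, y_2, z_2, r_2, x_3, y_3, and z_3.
x_1 = 6.5; y_1 = 5; z_1 = 11.5; d_1 = 5.5; h_1 = 8; x_2 = 10; y_2 = 11.5; z_2 = 6; r_2 = 2; x_3 = 5.5; y_3 = 16; z_3 = 15.5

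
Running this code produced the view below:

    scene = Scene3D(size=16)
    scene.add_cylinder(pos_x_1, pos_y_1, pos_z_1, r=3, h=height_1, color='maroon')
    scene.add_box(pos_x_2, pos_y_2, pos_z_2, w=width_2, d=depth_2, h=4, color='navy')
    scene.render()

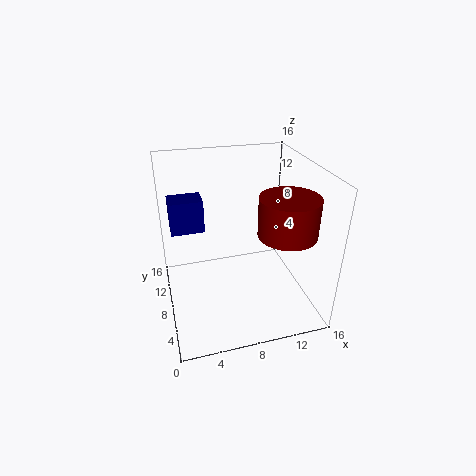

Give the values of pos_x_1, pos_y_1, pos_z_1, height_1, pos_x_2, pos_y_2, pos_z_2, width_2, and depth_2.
pos_x_1 = 12
pos_y_1 = 4
pos_z_1 = 10
height_1 = 4
pos_x_2 = 1
pos_y_2 = 12
pos_z_2 = 7
width_2 = 4
depth_2 = 3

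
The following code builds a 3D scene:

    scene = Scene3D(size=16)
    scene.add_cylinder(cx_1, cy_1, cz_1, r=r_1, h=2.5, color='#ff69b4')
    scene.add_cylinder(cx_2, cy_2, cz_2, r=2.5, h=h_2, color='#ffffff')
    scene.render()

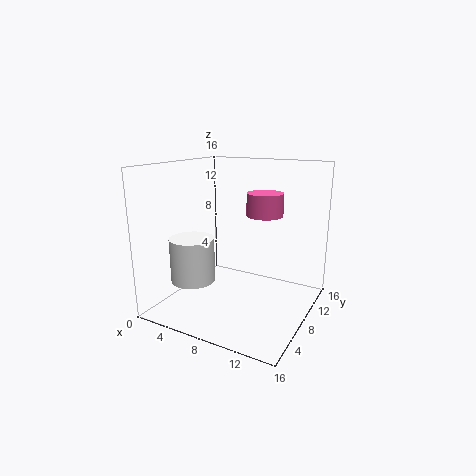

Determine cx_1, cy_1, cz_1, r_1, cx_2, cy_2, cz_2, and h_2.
cx_1 = 10.5; cy_1 = 9.5; cz_1 = 10.5; r_1 = 2; cx_2 = 3.5; cy_2 = 5.5; cz_2 = 3; h_2 = 5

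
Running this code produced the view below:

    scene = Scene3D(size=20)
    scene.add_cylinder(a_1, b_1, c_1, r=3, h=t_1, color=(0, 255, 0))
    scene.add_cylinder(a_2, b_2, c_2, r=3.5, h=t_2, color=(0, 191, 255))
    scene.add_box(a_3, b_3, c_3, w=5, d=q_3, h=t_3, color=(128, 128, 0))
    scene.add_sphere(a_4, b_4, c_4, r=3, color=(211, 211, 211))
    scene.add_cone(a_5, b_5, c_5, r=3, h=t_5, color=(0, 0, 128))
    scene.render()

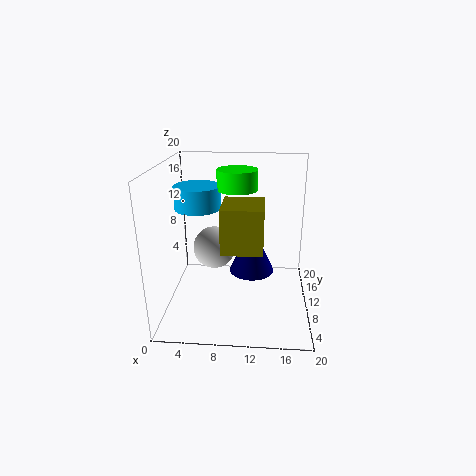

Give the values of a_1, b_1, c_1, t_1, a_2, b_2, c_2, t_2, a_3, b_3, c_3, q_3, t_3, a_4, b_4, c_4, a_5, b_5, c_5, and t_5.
a_1 = 9.5, b_1 = 15, c_1 = 15.5, t_1 = 3, a_2 = 3.5, b_2 = 15, c_2 = 12.5, t_2 = 3.5, a_3 = 8.5, b_3 = 2.5, c_3 = 11, q_3 = 5.5, t_3 = 5.5, a_4 = 6.5, b_4 = 11, c_4 = 8, a_5 = 12, b_5 = 8.5, c_5 = 6, t_5 = 6.5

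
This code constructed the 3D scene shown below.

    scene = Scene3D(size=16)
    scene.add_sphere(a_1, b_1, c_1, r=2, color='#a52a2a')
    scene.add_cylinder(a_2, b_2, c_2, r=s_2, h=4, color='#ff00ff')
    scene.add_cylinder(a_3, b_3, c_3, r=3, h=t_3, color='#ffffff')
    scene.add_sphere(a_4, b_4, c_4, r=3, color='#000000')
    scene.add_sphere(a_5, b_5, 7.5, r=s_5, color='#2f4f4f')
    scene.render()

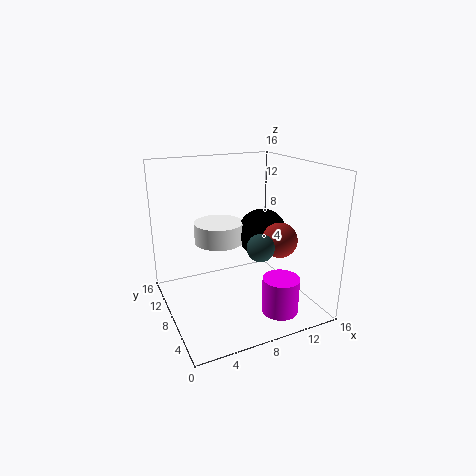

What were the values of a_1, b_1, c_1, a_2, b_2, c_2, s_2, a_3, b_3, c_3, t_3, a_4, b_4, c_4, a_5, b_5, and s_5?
a_1 = 12.5, b_1 = 6.5, c_1 = 7.5, a_2 = 11, b_2 = 3.5, c_2 = 0.5, s_2 = 2, a_3 = 7.5, b_3 = 12.5, c_3 = 6, t_3 = 2.5, a_4 = 12.5, b_4 = 10.5, c_4 = 7, a_5 = 9.5, b_5 = 5.5, s_5 = 1.5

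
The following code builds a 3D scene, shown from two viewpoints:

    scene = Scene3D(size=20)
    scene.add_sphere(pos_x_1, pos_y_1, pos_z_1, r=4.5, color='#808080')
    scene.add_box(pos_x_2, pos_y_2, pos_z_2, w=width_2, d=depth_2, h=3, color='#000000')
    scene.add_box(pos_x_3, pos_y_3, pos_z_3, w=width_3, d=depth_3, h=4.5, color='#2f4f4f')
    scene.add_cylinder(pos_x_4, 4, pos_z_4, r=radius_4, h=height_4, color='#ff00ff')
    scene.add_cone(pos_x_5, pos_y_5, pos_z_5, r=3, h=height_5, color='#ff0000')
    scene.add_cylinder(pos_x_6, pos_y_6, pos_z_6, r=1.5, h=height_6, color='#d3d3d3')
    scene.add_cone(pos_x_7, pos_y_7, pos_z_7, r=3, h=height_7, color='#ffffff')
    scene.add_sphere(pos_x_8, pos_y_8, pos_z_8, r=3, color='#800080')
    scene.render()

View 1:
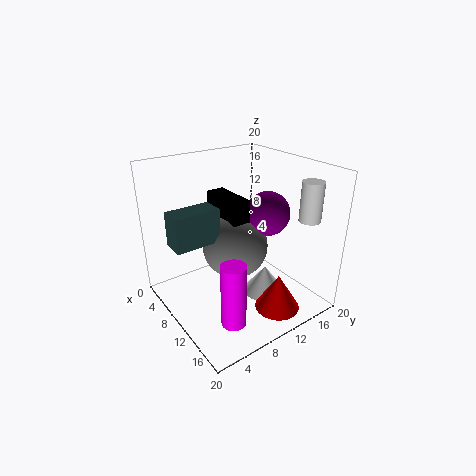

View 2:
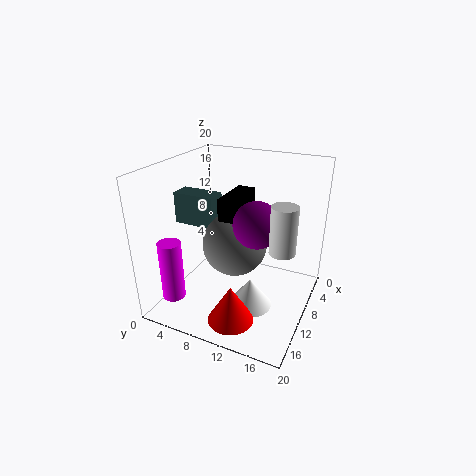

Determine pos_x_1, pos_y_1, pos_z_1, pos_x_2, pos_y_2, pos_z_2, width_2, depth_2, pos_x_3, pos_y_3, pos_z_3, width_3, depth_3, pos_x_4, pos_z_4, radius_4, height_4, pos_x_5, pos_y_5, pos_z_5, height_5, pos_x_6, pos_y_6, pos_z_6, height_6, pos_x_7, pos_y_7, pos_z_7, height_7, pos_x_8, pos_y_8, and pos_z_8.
pos_x_1 = 10, pos_y_1 = 9.5, pos_z_1 = 9, pos_x_2 = 5.5, pos_y_2 = 8, pos_z_2 = 13, width_2 = 6.5, depth_2 = 2.5, pos_x_3 = 8, pos_y_3 = 0.5, pos_z_3 = 11, width_3 = 3, depth_3 = 6, pos_x_4 = 17.5, pos_z_4 = 3.5, radius_4 = 1.5, height_4 = 8, pos_x_5 = 16.5, pos_y_5 = 12, pos_z_5 = 1.5, height_5 = 5, pos_x_6 = 15.5, pos_y_6 = 18, pos_z_6 = 12.5, height_6 = 5.5, pos_x_7 = 12.5, pos_y_7 = 13, pos_z_7 = 1.5, height_7 = 4, pos_x_8 = 12, pos_y_8 = 13.5, pos_z_8 = 13.5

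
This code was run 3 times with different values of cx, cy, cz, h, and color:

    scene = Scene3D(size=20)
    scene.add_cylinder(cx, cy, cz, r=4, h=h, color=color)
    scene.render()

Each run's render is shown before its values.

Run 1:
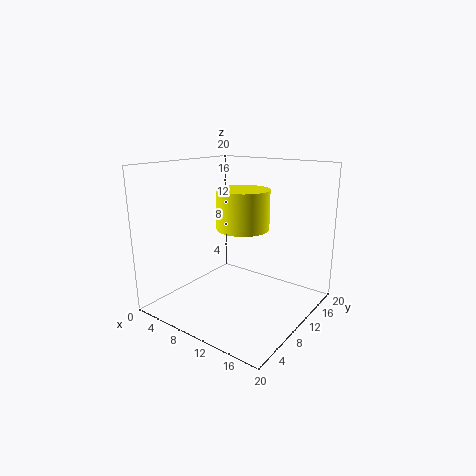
cx = 8; cy = 14; cz = 10; h = 6; color = 'yellow'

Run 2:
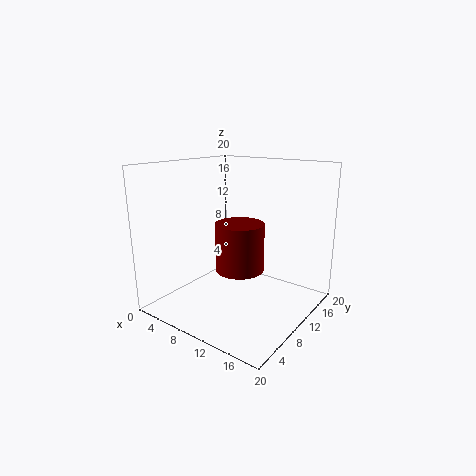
cx = 6; cy = 16; cz = 2; h = 8; color = 'maroon'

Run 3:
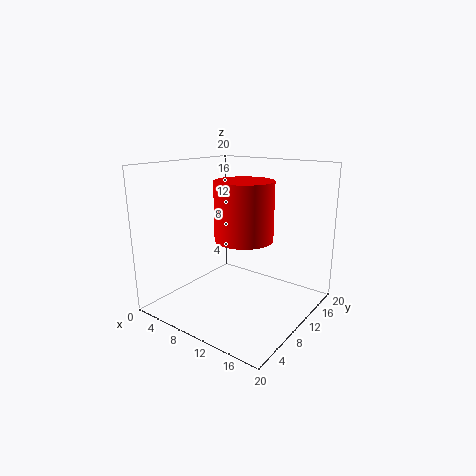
cx = 11; cy = 10; cz = 10; h = 8; color = 'red'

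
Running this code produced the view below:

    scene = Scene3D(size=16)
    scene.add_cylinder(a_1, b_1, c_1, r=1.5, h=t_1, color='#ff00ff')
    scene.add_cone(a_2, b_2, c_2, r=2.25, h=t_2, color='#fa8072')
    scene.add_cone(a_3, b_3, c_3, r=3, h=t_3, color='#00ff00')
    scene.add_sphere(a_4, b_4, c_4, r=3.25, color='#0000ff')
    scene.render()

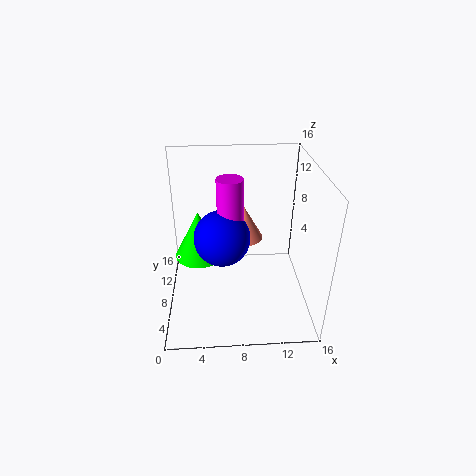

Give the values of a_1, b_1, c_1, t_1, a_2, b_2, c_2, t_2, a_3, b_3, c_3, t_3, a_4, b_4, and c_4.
a_1 = 7.25; b_1 = 9.75; c_1 = 7; t_1 = 7.25; a_2 = 9; b_2 = 11.5; c_2 = 6; t_2 = 4; a_3 = 3.5; b_3 = 11; c_3 = 4; t_3 = 5.75; a_4 = 6.25; b_4 = 9.25; c_4 = 7.25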